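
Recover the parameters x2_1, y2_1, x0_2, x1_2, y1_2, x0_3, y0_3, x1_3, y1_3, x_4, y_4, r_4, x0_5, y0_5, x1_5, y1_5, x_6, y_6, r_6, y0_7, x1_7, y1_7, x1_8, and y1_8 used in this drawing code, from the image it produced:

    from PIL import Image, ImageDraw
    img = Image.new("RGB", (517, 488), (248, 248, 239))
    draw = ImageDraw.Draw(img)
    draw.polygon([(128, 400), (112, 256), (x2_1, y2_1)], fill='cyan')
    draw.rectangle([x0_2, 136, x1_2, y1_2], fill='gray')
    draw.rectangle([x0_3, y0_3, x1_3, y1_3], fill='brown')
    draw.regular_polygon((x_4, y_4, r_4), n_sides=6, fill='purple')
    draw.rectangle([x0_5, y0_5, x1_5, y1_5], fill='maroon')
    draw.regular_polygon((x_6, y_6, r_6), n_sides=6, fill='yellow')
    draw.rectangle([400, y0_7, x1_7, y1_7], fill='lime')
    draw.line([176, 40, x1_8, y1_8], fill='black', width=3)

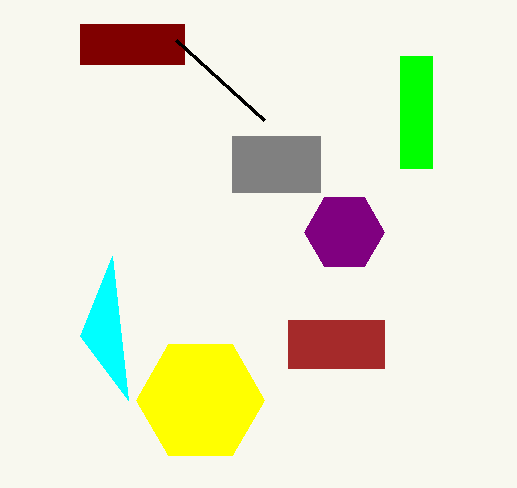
x2_1 = 80
y2_1 = 336
x0_2 = 232
x1_2 = 320
y1_2 = 192
x0_3 = 288
y0_3 = 320
x1_3 = 384
y1_3 = 368
x_4 = 344
y_4 = 232
r_4 = 40
x0_5 = 80
y0_5 = 24
x1_5 = 184
y1_5 = 64
x_6 = 200
y_6 = 400
r_6 = 64
y0_7 = 56
x1_7 = 432
y1_7 = 168
x1_8 = 264
y1_8 = 120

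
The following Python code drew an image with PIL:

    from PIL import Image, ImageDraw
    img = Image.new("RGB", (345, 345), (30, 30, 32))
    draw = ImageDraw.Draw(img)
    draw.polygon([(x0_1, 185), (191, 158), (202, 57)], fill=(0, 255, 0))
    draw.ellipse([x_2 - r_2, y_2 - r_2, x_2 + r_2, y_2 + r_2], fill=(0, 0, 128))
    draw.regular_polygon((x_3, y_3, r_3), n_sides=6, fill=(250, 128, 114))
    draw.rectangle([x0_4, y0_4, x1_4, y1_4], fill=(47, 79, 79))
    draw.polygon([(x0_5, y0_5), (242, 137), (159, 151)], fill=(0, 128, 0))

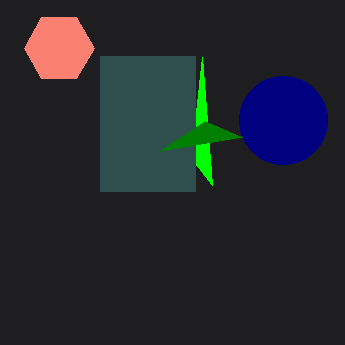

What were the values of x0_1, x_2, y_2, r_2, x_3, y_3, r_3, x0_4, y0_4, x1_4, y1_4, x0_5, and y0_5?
x0_1 = 212, x_2 = 283, y_2 = 120, r_2 = 44, x_3 = 59, y_3 = 48, r_3 = 35, x0_4 = 100, y0_4 = 56, x1_4 = 195, y1_4 = 191, x0_5 = 205, y0_5 = 121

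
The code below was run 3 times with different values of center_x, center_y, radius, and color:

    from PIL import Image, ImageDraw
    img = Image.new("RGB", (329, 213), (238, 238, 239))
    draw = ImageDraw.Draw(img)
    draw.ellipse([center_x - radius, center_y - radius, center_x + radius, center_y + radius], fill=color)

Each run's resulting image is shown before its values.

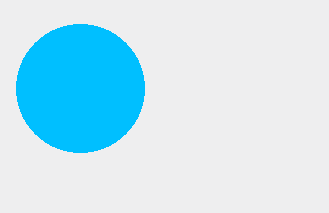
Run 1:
center_x = 80, center_y = 88, radius = 64, color = 'deepskyblue'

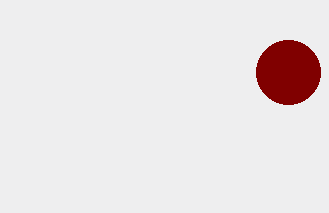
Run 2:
center_x = 288
center_y = 72
radius = 32
color = 'maroon'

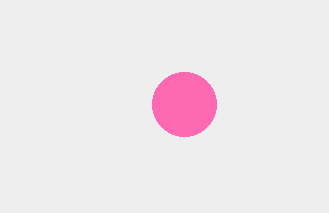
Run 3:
center_x = 184
center_y = 104
radius = 32
color = 'hotpink'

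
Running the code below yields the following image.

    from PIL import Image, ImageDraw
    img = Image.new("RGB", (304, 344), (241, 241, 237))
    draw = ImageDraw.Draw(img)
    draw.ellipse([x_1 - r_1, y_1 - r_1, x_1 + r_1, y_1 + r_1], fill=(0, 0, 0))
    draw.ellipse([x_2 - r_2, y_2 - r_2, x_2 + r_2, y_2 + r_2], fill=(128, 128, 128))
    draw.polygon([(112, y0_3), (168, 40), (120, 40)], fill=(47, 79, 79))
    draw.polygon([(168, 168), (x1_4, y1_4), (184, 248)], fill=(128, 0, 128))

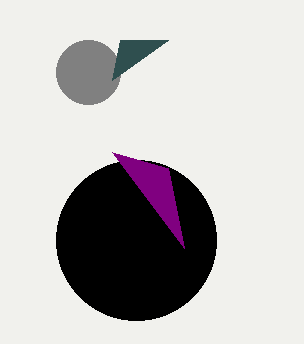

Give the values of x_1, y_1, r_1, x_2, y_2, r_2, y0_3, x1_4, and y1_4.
x_1 = 136; y_1 = 240; r_1 = 80; x_2 = 88; y_2 = 72; r_2 = 32; y0_3 = 80; x1_4 = 112; y1_4 = 152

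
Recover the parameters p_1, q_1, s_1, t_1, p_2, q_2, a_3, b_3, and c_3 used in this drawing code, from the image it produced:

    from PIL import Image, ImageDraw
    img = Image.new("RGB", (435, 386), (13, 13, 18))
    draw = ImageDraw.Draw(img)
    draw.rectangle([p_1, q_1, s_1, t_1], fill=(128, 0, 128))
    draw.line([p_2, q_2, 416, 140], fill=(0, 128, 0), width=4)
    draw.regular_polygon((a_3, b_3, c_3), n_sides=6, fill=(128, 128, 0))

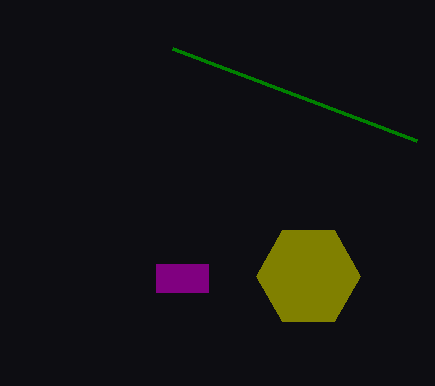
p_1 = 156, q_1 = 264, s_1 = 208, t_1 = 292, p_2 = 172, q_2 = 48, a_3 = 308, b_3 = 276, c_3 = 52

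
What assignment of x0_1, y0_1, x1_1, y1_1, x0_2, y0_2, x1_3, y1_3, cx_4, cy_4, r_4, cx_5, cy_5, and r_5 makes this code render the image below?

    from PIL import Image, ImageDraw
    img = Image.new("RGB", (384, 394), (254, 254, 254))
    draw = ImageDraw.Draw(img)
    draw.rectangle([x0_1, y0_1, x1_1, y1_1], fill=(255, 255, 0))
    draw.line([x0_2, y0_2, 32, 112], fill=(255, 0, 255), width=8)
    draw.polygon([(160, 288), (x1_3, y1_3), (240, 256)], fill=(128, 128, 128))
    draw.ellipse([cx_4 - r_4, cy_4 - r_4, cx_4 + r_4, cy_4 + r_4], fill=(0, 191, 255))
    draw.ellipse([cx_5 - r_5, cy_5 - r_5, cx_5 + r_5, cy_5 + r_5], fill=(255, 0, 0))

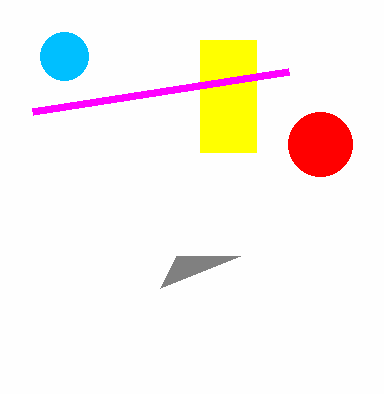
x0_1 = 200; y0_1 = 40; x1_1 = 256; y1_1 = 152; x0_2 = 288; y0_2 = 72; x1_3 = 176; y1_3 = 256; cx_4 = 64; cy_4 = 56; r_4 = 24; cx_5 = 320; cy_5 = 144; r_5 = 32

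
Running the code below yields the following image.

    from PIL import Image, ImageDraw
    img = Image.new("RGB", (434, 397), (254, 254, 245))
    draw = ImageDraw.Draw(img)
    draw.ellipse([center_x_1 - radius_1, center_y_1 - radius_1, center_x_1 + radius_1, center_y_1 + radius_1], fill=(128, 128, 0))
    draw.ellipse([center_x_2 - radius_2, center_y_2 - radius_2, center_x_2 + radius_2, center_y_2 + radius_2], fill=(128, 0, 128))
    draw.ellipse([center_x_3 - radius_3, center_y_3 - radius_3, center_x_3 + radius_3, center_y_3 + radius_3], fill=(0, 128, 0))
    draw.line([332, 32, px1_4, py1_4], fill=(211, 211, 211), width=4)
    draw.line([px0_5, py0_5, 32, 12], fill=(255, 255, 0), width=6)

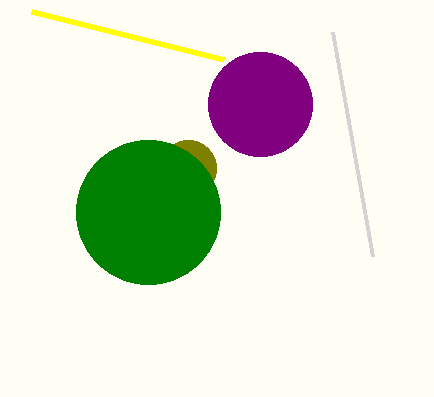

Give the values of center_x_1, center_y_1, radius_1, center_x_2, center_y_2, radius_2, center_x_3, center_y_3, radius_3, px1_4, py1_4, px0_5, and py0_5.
center_x_1 = 188; center_y_1 = 168; radius_1 = 28; center_x_2 = 260; center_y_2 = 104; radius_2 = 52; center_x_3 = 148; center_y_3 = 212; radius_3 = 72; px1_4 = 372; py1_4 = 256; px0_5 = 224; py0_5 = 60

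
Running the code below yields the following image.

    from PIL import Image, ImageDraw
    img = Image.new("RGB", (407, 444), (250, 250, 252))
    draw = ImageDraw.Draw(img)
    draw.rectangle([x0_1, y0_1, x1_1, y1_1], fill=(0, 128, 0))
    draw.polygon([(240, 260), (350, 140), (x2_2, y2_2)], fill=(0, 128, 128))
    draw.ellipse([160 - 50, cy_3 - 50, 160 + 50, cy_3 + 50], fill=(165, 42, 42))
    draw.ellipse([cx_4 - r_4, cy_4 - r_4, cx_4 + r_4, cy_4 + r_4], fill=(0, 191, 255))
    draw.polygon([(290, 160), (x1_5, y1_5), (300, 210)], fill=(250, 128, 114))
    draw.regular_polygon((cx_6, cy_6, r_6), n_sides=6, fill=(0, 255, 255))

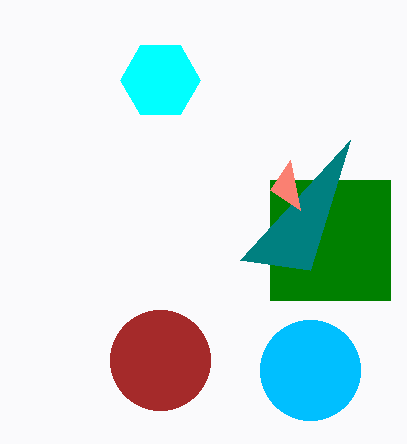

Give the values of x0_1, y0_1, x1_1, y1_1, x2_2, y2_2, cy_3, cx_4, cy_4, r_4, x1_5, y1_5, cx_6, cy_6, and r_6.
x0_1 = 270; y0_1 = 180; x1_1 = 390; y1_1 = 300; x2_2 = 310; y2_2 = 270; cy_3 = 360; cx_4 = 310; cy_4 = 370; r_4 = 50; x1_5 = 270; y1_5 = 190; cx_6 = 160; cy_6 = 80; r_6 = 40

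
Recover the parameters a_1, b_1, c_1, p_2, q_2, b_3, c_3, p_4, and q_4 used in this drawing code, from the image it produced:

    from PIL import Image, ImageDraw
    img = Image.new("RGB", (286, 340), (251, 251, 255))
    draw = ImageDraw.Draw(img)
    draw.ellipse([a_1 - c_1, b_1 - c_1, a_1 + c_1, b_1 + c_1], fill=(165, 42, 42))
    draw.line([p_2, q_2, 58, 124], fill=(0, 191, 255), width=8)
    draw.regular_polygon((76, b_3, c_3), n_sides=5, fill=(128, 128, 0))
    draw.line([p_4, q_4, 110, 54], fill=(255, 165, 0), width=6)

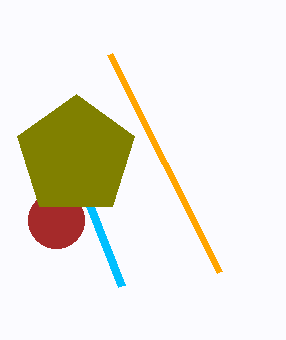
a_1 = 56, b_1 = 220, c_1 = 28, p_2 = 122, q_2 = 286, b_3 = 156, c_3 = 62, p_4 = 220, q_4 = 272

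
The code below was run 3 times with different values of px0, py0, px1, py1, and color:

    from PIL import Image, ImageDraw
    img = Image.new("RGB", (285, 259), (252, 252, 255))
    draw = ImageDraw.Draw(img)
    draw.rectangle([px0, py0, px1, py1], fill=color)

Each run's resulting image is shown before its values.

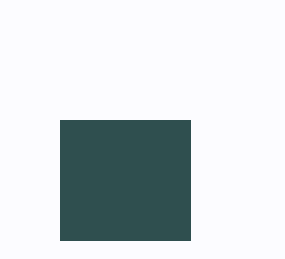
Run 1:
px0 = 60, py0 = 120, px1 = 190, py1 = 240, color = 'darkslategray'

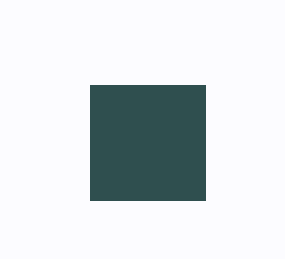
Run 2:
px0 = 90, py0 = 85, px1 = 205, py1 = 200, color = 'darkslategray'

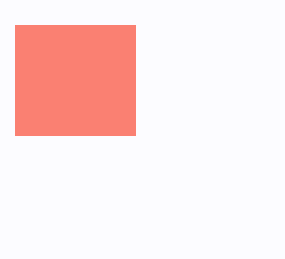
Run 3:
px0 = 15
py0 = 25
px1 = 135
py1 = 135
color = 'salmon'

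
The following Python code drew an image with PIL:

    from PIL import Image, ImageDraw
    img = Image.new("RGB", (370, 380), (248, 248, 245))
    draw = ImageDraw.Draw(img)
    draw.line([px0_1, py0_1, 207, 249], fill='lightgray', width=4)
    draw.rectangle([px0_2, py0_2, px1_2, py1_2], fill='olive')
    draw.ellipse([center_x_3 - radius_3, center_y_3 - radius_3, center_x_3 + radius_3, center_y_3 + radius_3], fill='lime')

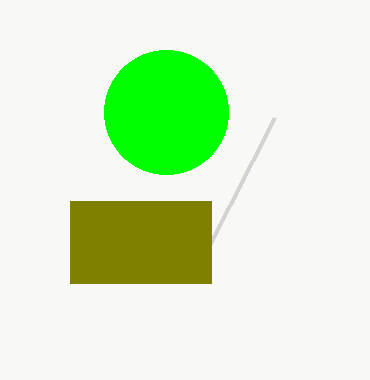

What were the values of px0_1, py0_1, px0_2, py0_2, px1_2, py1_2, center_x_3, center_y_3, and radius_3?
px0_1 = 274
py0_1 = 118
px0_2 = 70
py0_2 = 201
px1_2 = 211
py1_2 = 283
center_x_3 = 166
center_y_3 = 112
radius_3 = 62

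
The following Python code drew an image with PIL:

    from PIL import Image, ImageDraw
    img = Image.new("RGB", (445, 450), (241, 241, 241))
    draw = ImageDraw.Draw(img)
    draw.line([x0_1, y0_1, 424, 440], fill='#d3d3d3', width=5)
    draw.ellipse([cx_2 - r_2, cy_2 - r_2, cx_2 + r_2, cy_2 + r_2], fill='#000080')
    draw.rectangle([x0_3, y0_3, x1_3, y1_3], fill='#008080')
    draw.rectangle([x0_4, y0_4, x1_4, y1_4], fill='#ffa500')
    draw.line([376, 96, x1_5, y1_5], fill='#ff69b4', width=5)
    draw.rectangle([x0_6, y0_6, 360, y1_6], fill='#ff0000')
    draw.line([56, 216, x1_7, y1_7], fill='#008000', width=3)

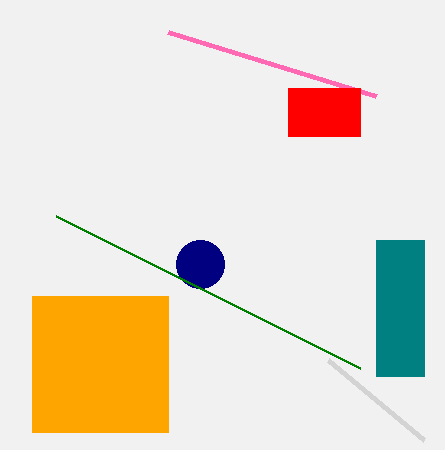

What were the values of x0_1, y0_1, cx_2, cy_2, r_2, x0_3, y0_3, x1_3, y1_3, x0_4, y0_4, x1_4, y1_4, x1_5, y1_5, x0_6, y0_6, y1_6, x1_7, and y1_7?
x0_1 = 328
y0_1 = 360
cx_2 = 200
cy_2 = 264
r_2 = 24
x0_3 = 376
y0_3 = 240
x1_3 = 424
y1_3 = 376
x0_4 = 32
y0_4 = 296
x1_4 = 168
y1_4 = 432
x1_5 = 168
y1_5 = 32
x0_6 = 288
y0_6 = 88
y1_6 = 136
x1_7 = 360
y1_7 = 368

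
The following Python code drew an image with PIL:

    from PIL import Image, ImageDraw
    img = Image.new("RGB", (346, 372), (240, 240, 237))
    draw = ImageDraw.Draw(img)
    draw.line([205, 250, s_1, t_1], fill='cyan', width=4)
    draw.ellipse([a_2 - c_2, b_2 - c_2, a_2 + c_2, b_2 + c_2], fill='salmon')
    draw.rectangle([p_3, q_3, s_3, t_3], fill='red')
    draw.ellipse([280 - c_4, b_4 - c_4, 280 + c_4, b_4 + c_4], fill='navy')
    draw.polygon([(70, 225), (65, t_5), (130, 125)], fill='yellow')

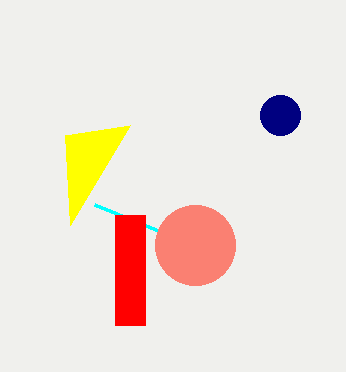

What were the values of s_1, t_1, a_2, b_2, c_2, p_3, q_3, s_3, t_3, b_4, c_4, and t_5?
s_1 = 95
t_1 = 205
a_2 = 195
b_2 = 245
c_2 = 40
p_3 = 115
q_3 = 215
s_3 = 145
t_3 = 325
b_4 = 115
c_4 = 20
t_5 = 135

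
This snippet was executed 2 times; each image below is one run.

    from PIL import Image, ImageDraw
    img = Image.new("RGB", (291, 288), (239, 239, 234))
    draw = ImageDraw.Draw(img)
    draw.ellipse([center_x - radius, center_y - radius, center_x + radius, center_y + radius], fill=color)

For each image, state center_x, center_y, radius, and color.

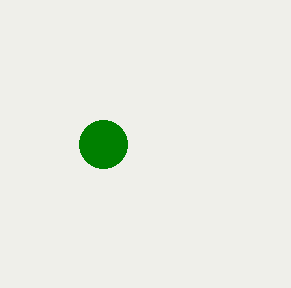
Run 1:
center_x = 103; center_y = 144; radius = 24; color = 'green'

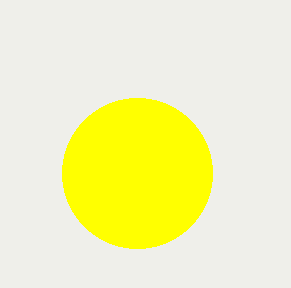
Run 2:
center_x = 137
center_y = 173
radius = 75
color = 'yellow'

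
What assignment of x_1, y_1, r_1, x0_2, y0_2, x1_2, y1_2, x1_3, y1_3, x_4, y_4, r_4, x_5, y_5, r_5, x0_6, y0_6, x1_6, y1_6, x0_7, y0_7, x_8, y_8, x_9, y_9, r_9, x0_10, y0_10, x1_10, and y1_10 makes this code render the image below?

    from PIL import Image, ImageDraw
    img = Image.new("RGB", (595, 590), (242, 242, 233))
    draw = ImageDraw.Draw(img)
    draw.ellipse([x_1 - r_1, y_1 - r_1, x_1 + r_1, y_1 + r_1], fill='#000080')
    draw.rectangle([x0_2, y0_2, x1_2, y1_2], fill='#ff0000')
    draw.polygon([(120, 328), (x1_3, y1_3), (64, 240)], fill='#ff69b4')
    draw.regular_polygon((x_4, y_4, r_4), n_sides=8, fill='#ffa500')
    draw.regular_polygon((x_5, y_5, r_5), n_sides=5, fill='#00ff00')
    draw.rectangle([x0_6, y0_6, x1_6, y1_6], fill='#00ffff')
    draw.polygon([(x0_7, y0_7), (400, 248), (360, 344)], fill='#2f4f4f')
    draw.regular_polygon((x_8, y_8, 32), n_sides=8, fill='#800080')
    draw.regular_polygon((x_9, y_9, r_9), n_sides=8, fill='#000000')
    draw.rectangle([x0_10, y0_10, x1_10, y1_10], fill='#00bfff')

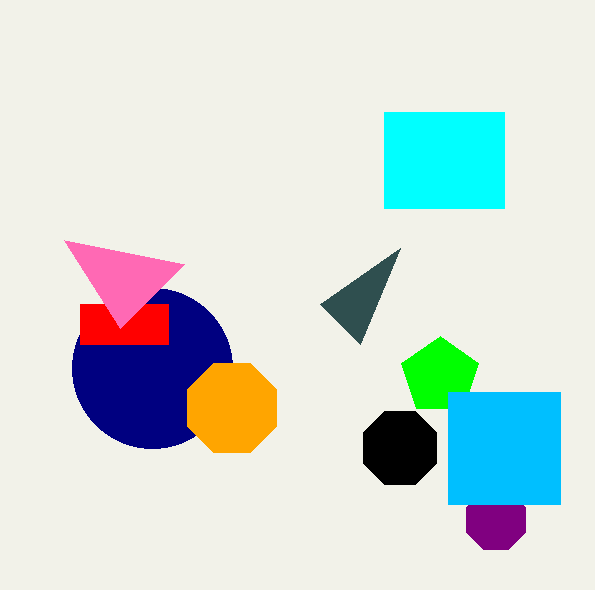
x_1 = 152; y_1 = 368; r_1 = 80; x0_2 = 80; y0_2 = 304; x1_2 = 168; y1_2 = 344; x1_3 = 184; y1_3 = 264; x_4 = 232; y_4 = 408; r_4 = 48; x_5 = 440; y_5 = 376; r_5 = 40; x0_6 = 384; y0_6 = 112; x1_6 = 504; y1_6 = 208; x0_7 = 320; y0_7 = 304; x_8 = 496; y_8 = 520; x_9 = 400; y_9 = 448; r_9 = 40; x0_10 = 448; y0_10 = 392; x1_10 = 560; y1_10 = 504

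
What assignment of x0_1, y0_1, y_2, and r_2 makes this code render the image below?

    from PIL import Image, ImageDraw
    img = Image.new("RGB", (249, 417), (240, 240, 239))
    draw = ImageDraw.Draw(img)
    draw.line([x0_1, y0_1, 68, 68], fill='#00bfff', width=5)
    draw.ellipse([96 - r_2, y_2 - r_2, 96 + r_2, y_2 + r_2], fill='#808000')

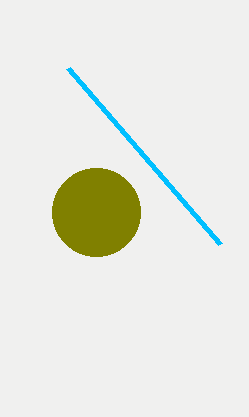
x0_1 = 220; y0_1 = 244; y_2 = 212; r_2 = 44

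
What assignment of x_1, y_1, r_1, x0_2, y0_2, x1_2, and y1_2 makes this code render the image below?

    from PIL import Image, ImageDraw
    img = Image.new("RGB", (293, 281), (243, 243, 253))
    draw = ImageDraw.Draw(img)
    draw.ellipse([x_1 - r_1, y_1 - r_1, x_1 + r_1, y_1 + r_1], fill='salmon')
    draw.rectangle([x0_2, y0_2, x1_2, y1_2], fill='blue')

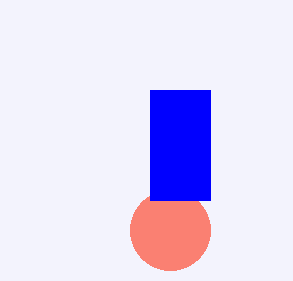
x_1 = 170; y_1 = 230; r_1 = 40; x0_2 = 150; y0_2 = 90; x1_2 = 210; y1_2 = 200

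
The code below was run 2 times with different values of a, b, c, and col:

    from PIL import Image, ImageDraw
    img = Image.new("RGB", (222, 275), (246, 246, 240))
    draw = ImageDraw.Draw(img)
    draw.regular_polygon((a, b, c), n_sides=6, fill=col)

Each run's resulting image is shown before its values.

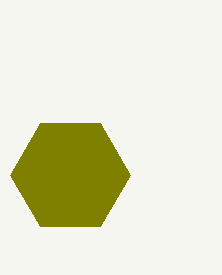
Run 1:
a = 70; b = 175; c = 60; col = 'olive'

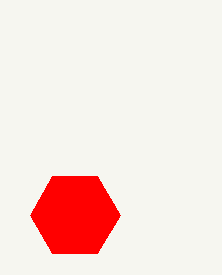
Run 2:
a = 75; b = 215; c = 45; col = 'red'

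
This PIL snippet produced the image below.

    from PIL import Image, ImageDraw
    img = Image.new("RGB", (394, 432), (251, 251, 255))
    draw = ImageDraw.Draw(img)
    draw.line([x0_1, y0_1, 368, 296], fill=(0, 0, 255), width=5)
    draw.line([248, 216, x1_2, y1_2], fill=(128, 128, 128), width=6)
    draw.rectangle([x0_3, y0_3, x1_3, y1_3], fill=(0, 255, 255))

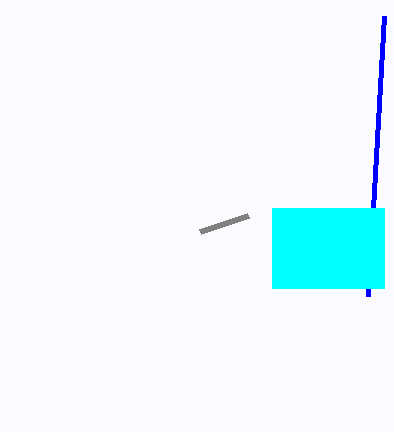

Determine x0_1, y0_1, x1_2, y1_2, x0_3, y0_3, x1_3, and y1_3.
x0_1 = 384; y0_1 = 16; x1_2 = 200; y1_2 = 232; x0_3 = 272; y0_3 = 208; x1_3 = 384; y1_3 = 288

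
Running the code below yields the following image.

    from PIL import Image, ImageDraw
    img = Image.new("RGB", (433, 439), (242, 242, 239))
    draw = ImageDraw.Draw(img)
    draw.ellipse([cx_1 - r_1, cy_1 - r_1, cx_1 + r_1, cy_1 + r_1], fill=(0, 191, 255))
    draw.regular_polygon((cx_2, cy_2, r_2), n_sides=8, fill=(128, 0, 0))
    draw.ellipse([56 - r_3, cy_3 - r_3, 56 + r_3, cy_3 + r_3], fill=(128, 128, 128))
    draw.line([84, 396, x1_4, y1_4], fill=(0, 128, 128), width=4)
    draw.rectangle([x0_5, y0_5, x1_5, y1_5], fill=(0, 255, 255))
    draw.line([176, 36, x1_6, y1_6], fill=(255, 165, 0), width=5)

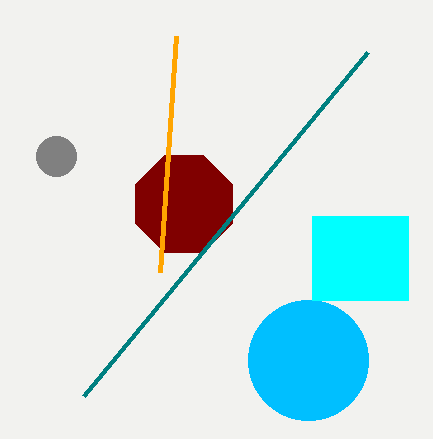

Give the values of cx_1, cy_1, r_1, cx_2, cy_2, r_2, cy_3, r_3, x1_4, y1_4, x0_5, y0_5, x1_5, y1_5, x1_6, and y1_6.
cx_1 = 308, cy_1 = 360, r_1 = 60, cx_2 = 184, cy_2 = 204, r_2 = 52, cy_3 = 156, r_3 = 20, x1_4 = 368, y1_4 = 52, x0_5 = 312, y0_5 = 216, x1_5 = 408, y1_5 = 300, x1_6 = 160, y1_6 = 272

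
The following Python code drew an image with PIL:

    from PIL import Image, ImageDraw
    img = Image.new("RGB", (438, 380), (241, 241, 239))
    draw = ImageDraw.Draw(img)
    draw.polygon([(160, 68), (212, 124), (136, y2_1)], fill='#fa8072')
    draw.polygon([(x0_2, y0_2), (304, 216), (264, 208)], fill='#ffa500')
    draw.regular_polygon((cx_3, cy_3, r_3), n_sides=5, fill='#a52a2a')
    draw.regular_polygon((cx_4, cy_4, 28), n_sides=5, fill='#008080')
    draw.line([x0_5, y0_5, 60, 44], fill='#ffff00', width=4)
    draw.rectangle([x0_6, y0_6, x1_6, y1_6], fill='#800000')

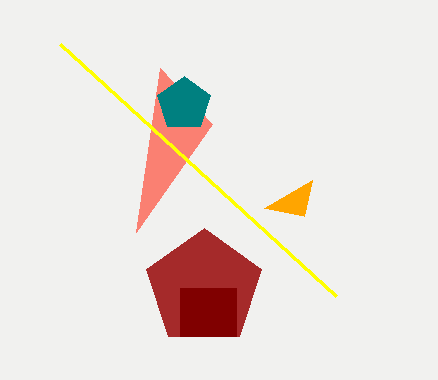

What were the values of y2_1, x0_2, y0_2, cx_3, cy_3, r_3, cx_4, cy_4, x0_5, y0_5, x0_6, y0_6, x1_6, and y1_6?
y2_1 = 232, x0_2 = 312, y0_2 = 180, cx_3 = 204, cy_3 = 288, r_3 = 60, cx_4 = 184, cy_4 = 104, x0_5 = 336, y0_5 = 296, x0_6 = 180, y0_6 = 288, x1_6 = 236, y1_6 = 336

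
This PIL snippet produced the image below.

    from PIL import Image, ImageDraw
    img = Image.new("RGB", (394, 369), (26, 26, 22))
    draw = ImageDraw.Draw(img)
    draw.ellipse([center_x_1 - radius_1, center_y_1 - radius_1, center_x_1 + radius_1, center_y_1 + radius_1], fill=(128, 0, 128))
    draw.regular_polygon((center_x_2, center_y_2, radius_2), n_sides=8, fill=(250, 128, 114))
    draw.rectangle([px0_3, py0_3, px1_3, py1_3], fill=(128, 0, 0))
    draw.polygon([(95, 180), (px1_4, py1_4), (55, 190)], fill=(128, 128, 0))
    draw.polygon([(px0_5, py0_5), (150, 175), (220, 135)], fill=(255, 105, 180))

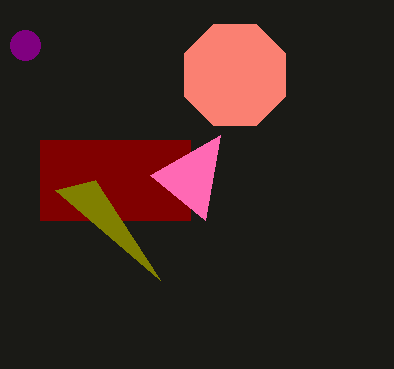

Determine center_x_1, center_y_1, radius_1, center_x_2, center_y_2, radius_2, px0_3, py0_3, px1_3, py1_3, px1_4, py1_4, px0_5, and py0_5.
center_x_1 = 25, center_y_1 = 45, radius_1 = 15, center_x_2 = 235, center_y_2 = 75, radius_2 = 55, px0_3 = 40, py0_3 = 140, px1_3 = 190, py1_3 = 220, px1_4 = 160, py1_4 = 280, px0_5 = 205, py0_5 = 220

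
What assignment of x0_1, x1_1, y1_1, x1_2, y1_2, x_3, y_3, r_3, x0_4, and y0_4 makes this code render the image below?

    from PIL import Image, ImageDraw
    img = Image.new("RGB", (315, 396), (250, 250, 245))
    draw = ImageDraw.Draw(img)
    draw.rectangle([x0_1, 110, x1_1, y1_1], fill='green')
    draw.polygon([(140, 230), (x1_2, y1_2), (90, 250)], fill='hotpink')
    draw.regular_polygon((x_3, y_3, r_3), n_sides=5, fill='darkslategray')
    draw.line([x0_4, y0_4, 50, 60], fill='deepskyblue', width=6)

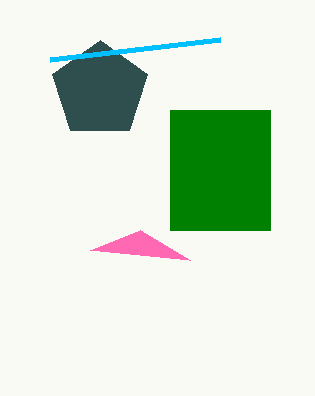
x0_1 = 170
x1_1 = 270
y1_1 = 230
x1_2 = 190
y1_2 = 260
x_3 = 100
y_3 = 90
r_3 = 50
x0_4 = 220
y0_4 = 40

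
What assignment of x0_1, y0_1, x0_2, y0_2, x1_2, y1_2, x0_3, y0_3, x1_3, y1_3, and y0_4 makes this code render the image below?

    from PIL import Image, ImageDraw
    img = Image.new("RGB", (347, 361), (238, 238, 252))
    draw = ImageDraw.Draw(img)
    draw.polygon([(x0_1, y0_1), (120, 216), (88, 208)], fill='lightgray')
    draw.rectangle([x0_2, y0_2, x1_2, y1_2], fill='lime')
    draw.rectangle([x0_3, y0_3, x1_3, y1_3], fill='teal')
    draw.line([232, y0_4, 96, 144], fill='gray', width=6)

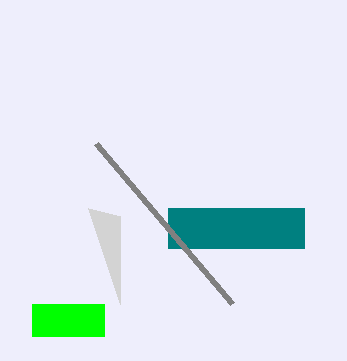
x0_1 = 120, y0_1 = 304, x0_2 = 32, y0_2 = 304, x1_2 = 104, y1_2 = 336, x0_3 = 168, y0_3 = 208, x1_3 = 304, y1_3 = 248, y0_4 = 304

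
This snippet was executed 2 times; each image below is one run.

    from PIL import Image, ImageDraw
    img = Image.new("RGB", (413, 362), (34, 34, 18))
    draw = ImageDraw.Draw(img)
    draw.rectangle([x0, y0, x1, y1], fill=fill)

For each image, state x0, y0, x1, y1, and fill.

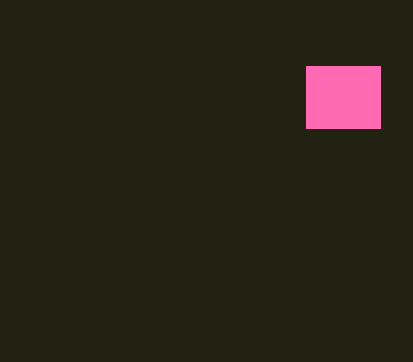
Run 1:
x0 = 306; y0 = 66; x1 = 380; y1 = 128; fill = 'hotpink'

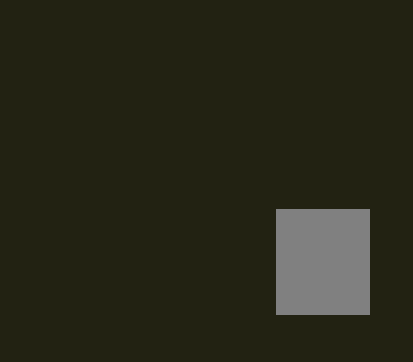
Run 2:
x0 = 276; y0 = 209; x1 = 369; y1 = 314; fill = 'gray'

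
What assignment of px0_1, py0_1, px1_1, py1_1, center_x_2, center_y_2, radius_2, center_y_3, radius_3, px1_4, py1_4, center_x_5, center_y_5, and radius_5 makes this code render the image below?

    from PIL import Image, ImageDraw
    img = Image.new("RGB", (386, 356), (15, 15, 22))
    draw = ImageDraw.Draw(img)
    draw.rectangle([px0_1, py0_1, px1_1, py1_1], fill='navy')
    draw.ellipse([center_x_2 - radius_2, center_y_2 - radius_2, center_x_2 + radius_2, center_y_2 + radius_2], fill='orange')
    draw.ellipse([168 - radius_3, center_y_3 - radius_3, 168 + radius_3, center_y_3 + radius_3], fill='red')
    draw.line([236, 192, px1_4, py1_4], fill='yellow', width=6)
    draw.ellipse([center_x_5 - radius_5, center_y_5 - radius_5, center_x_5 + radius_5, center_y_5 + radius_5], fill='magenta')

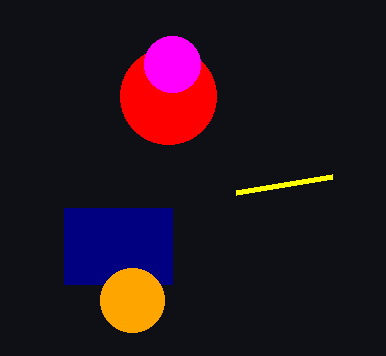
px0_1 = 64
py0_1 = 208
px1_1 = 172
py1_1 = 284
center_x_2 = 132
center_y_2 = 300
radius_2 = 32
center_y_3 = 96
radius_3 = 48
px1_4 = 332
py1_4 = 176
center_x_5 = 172
center_y_5 = 64
radius_5 = 28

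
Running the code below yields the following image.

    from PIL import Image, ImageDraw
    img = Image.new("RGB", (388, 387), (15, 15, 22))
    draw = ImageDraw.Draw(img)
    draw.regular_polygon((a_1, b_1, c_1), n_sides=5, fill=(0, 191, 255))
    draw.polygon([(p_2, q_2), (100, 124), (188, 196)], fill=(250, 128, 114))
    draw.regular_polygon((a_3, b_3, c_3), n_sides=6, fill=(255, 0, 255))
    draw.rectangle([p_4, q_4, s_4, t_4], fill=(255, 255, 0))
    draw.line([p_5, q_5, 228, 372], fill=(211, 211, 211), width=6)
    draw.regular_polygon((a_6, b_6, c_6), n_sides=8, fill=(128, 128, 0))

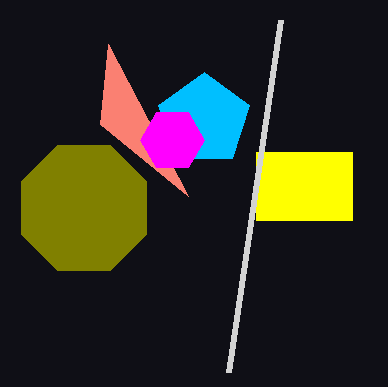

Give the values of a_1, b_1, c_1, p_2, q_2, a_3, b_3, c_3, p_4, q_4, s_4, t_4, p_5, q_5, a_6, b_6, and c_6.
a_1 = 204
b_1 = 120
c_1 = 48
p_2 = 108
q_2 = 44
a_3 = 172
b_3 = 140
c_3 = 32
p_4 = 256
q_4 = 152
s_4 = 352
t_4 = 220
p_5 = 280
q_5 = 20
a_6 = 84
b_6 = 208
c_6 = 68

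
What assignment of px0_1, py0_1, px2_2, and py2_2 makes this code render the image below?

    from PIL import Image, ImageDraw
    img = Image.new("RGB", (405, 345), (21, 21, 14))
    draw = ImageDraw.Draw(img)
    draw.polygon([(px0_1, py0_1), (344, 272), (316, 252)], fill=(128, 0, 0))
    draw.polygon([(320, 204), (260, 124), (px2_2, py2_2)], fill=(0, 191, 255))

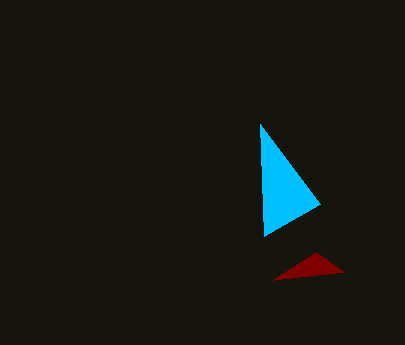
px0_1 = 272
py0_1 = 280
px2_2 = 264
py2_2 = 236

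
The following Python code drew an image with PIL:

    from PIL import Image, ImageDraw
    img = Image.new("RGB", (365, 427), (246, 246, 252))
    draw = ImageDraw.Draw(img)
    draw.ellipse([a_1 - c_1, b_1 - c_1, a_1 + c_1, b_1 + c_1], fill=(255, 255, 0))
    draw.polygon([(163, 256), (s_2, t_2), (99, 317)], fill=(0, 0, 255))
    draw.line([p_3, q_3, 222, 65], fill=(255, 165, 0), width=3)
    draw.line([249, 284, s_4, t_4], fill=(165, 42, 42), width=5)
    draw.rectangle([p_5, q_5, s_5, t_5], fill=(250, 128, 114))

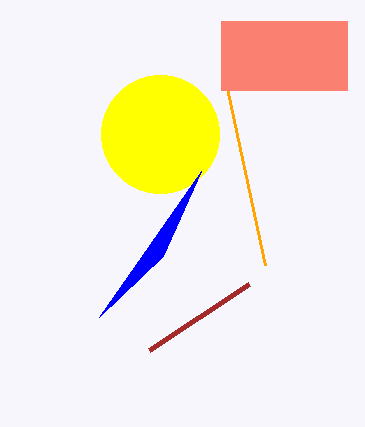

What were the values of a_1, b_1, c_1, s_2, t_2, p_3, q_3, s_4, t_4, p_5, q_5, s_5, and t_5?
a_1 = 160, b_1 = 134, c_1 = 59, s_2 = 201, t_2 = 171, p_3 = 265, q_3 = 265, s_4 = 149, t_4 = 350, p_5 = 221, q_5 = 21, s_5 = 347, t_5 = 90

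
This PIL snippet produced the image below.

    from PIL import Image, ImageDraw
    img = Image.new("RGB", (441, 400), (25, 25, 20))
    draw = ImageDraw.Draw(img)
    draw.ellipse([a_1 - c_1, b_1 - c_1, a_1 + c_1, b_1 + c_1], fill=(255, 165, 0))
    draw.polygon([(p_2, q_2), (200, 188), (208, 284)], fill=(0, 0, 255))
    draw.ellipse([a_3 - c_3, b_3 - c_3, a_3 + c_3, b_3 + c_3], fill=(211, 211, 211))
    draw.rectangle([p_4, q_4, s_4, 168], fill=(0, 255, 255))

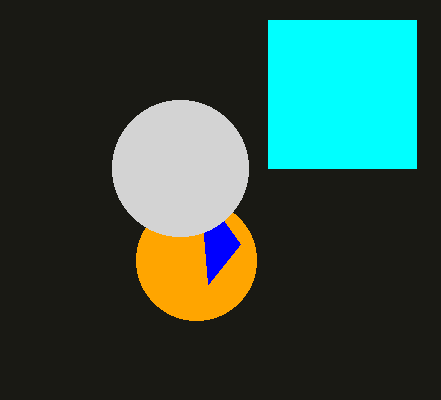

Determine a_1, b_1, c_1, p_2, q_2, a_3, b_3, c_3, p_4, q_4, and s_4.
a_1 = 196, b_1 = 260, c_1 = 60, p_2 = 240, q_2 = 244, a_3 = 180, b_3 = 168, c_3 = 68, p_4 = 268, q_4 = 20, s_4 = 416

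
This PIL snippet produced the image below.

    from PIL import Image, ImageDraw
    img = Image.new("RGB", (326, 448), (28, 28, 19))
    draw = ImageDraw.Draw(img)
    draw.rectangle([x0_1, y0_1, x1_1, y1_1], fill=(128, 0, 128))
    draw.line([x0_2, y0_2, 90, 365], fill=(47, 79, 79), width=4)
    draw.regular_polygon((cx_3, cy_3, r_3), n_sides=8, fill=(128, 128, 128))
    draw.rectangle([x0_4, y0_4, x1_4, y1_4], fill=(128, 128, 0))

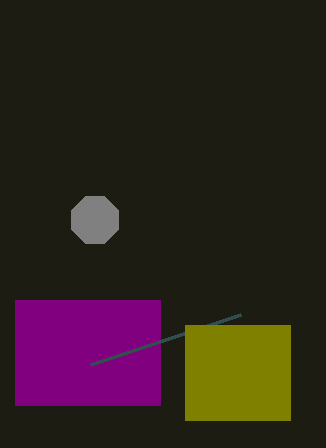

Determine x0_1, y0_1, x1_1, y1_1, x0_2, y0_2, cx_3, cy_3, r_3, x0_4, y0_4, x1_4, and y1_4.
x0_1 = 15
y0_1 = 300
x1_1 = 160
y1_1 = 405
x0_2 = 240
y0_2 = 315
cx_3 = 95
cy_3 = 220
r_3 = 25
x0_4 = 185
y0_4 = 325
x1_4 = 290
y1_4 = 420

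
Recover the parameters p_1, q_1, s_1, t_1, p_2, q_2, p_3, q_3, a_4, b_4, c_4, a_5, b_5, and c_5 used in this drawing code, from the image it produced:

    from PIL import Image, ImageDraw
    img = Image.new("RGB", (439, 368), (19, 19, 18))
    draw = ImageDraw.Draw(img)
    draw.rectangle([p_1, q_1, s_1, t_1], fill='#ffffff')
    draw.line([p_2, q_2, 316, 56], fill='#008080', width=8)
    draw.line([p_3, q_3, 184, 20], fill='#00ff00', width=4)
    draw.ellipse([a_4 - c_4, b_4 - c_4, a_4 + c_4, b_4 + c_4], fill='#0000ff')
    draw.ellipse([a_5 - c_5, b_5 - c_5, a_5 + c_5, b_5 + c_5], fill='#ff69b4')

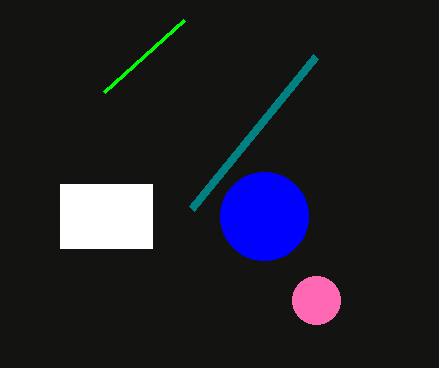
p_1 = 60
q_1 = 184
s_1 = 152
t_1 = 248
p_2 = 192
q_2 = 208
p_3 = 104
q_3 = 92
a_4 = 264
b_4 = 216
c_4 = 44
a_5 = 316
b_5 = 300
c_5 = 24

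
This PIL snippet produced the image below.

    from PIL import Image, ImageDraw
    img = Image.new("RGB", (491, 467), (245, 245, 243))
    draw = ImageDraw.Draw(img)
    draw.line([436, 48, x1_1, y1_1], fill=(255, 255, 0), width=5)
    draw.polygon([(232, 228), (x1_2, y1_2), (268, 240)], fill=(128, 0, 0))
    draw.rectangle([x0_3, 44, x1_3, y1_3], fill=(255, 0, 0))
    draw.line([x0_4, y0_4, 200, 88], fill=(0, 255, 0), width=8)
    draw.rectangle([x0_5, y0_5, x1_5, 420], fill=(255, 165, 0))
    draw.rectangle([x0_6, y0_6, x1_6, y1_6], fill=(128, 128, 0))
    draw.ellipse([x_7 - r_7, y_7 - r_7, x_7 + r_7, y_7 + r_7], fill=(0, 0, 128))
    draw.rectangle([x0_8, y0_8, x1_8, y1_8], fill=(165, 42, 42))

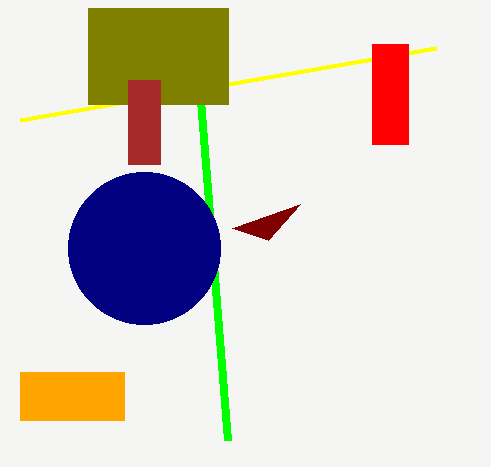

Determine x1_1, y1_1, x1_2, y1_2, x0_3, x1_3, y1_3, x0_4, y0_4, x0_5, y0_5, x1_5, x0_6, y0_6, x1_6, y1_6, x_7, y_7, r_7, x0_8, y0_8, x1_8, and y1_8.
x1_1 = 20, y1_1 = 120, x1_2 = 300, y1_2 = 204, x0_3 = 372, x1_3 = 408, y1_3 = 144, x0_4 = 228, y0_4 = 440, x0_5 = 20, y0_5 = 372, x1_5 = 124, x0_6 = 88, y0_6 = 8, x1_6 = 228, y1_6 = 104, x_7 = 144, y_7 = 248, r_7 = 76, x0_8 = 128, y0_8 = 80, x1_8 = 160, y1_8 = 164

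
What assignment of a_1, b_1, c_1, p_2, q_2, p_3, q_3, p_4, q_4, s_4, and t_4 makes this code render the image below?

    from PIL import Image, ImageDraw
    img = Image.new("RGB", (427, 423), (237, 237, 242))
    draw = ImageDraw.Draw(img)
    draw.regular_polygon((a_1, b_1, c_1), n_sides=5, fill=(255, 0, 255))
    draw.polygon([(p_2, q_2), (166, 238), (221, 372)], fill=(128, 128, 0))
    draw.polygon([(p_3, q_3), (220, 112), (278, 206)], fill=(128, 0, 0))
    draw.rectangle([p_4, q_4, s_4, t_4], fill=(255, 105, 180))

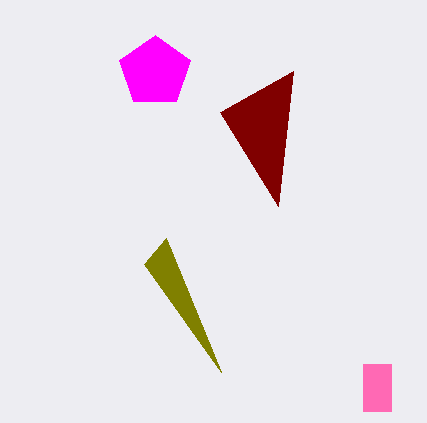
a_1 = 155; b_1 = 72; c_1 = 37; p_2 = 144; q_2 = 264; p_3 = 293; q_3 = 71; p_4 = 363; q_4 = 364; s_4 = 391; t_4 = 411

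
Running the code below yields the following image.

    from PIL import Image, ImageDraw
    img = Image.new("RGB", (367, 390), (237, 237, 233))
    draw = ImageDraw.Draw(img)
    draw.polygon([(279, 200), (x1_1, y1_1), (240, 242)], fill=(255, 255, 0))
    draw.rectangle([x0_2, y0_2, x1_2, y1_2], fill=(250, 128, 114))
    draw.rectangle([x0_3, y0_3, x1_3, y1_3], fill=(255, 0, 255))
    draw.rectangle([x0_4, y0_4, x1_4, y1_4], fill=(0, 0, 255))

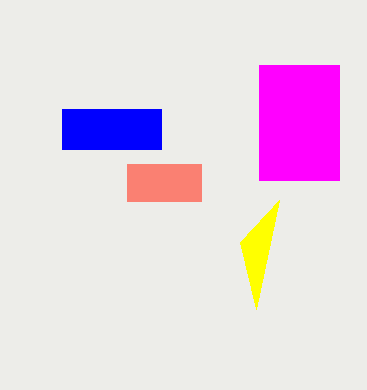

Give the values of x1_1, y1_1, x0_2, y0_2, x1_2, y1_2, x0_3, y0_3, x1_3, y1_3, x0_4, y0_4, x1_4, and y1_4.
x1_1 = 256, y1_1 = 309, x0_2 = 127, y0_2 = 164, x1_2 = 201, y1_2 = 201, x0_3 = 259, y0_3 = 65, x1_3 = 339, y1_3 = 180, x0_4 = 62, y0_4 = 109, x1_4 = 161, y1_4 = 149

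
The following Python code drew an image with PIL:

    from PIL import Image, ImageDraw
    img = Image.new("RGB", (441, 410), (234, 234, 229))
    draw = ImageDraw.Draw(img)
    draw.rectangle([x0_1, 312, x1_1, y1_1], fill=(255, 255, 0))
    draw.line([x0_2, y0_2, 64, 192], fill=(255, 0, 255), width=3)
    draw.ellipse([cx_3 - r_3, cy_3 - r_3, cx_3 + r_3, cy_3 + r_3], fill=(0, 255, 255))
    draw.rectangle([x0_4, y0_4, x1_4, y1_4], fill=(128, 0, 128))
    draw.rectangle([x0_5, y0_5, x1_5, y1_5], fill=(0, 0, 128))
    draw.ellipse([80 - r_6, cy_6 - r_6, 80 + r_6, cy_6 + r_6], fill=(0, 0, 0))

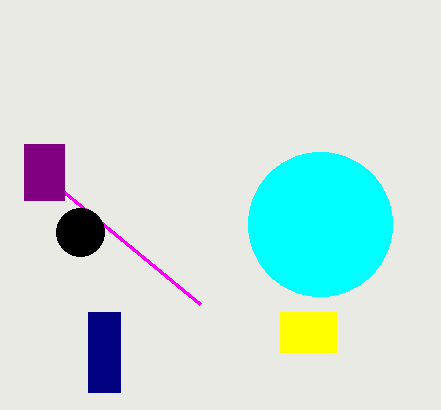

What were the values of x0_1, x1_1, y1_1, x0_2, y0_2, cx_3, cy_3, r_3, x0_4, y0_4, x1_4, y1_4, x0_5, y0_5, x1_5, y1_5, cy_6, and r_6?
x0_1 = 280
x1_1 = 336
y1_1 = 352
x0_2 = 200
y0_2 = 304
cx_3 = 320
cy_3 = 224
r_3 = 72
x0_4 = 24
y0_4 = 144
x1_4 = 64
y1_4 = 200
x0_5 = 88
y0_5 = 312
x1_5 = 120
y1_5 = 392
cy_6 = 232
r_6 = 24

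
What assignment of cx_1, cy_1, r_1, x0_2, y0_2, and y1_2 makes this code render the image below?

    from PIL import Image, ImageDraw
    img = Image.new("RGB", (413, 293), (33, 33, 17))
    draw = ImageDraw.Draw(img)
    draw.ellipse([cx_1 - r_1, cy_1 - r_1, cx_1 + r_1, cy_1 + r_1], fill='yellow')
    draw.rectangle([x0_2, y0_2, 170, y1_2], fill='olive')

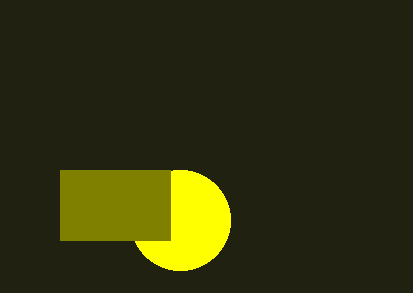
cx_1 = 180; cy_1 = 220; r_1 = 50; x0_2 = 60; y0_2 = 170; y1_2 = 240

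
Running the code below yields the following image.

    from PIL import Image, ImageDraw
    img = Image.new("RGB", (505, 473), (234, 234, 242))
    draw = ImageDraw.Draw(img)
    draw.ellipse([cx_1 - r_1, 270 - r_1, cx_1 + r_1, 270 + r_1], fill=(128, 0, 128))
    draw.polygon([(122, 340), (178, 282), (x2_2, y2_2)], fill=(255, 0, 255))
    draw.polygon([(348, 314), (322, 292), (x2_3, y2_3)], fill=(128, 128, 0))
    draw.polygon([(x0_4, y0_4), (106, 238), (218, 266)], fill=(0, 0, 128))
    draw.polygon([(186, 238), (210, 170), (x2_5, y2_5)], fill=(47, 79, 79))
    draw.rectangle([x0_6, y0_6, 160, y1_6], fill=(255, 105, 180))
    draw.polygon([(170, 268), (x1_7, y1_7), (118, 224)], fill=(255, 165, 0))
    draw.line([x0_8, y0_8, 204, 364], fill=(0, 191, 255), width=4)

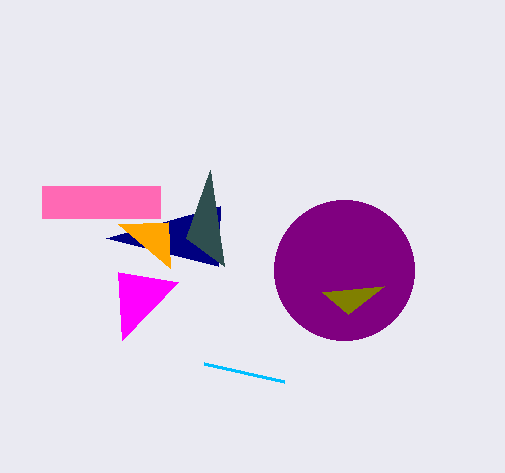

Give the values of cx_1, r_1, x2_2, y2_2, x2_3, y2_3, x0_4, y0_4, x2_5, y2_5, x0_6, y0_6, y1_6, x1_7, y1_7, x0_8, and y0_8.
cx_1 = 344; r_1 = 70; x2_2 = 118; y2_2 = 272; x2_3 = 384; y2_3 = 286; x0_4 = 220; y0_4 = 206; x2_5 = 224; y2_5 = 266; x0_6 = 42; y0_6 = 186; y1_6 = 218; x1_7 = 168; y1_7 = 222; x0_8 = 284; y0_8 = 382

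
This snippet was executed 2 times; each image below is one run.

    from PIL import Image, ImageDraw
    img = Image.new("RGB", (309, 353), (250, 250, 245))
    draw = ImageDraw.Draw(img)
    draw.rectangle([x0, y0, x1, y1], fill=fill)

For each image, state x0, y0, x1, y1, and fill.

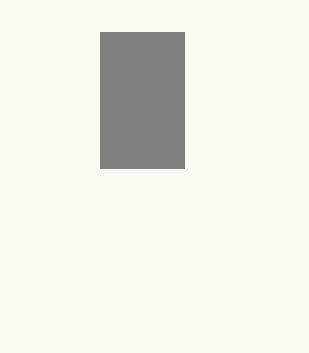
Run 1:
x0 = 100
y0 = 32
x1 = 184
y1 = 168
fill = 'gray'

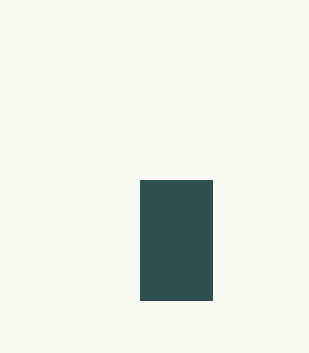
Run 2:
x0 = 140
y0 = 180
x1 = 212
y1 = 300
fill = 'darkslategray'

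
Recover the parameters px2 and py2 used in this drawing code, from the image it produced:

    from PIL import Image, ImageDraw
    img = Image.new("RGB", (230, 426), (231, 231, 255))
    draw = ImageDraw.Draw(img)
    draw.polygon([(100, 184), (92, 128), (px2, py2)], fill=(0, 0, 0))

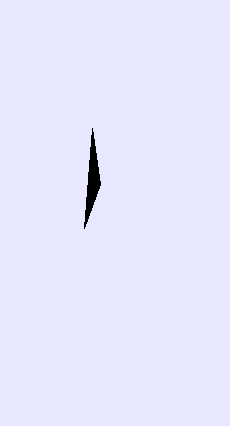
px2 = 84
py2 = 228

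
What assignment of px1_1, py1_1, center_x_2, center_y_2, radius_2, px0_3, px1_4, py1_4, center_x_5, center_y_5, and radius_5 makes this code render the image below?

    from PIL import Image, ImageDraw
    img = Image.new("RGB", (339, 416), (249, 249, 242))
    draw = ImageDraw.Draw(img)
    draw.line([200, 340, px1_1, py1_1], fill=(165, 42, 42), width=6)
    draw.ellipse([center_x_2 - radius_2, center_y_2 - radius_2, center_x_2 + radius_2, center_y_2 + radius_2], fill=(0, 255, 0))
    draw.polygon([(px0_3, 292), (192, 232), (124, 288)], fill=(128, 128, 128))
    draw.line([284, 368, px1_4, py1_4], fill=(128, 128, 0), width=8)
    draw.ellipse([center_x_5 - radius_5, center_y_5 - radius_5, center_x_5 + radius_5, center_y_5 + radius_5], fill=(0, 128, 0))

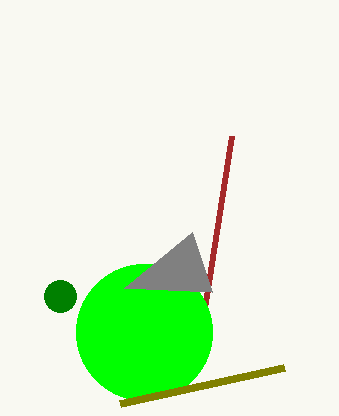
px1_1 = 232
py1_1 = 136
center_x_2 = 144
center_y_2 = 332
radius_2 = 68
px0_3 = 212
px1_4 = 120
py1_4 = 404
center_x_5 = 60
center_y_5 = 296
radius_5 = 16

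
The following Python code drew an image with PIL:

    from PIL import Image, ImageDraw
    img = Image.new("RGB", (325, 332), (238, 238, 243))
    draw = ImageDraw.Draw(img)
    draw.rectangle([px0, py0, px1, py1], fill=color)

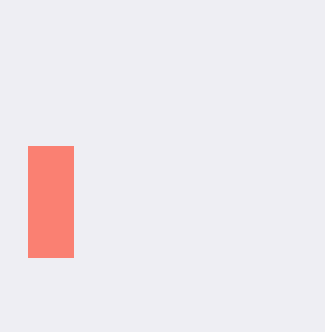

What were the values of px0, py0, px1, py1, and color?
px0 = 28; py0 = 146; px1 = 73; py1 = 257; color = 'salmon'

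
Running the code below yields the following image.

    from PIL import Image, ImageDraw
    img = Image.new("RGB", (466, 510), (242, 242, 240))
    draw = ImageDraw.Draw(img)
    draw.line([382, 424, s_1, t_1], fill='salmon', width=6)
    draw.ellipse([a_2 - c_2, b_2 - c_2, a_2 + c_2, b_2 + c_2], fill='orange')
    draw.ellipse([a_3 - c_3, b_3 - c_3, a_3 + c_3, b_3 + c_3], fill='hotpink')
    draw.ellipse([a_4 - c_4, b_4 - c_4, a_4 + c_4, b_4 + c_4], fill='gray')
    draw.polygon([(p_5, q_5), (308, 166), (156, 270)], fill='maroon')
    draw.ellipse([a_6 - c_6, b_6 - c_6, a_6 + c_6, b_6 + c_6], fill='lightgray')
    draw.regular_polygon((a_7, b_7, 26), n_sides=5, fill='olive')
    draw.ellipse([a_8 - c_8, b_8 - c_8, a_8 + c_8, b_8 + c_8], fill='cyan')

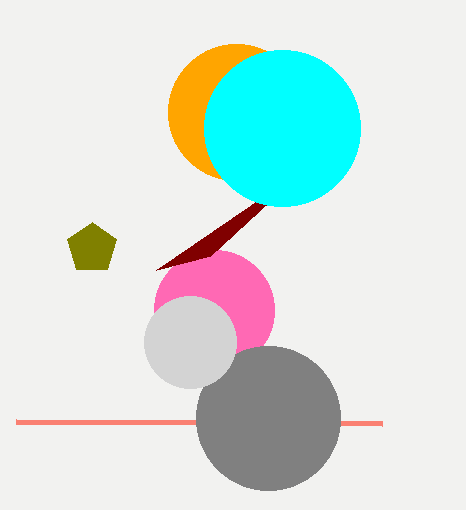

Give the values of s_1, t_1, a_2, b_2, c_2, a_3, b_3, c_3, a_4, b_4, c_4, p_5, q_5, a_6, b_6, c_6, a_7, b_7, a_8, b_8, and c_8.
s_1 = 16, t_1 = 422, a_2 = 236, b_2 = 112, c_2 = 68, a_3 = 214, b_3 = 310, c_3 = 60, a_4 = 268, b_4 = 418, c_4 = 72, p_5 = 210, q_5 = 256, a_6 = 190, b_6 = 342, c_6 = 46, a_7 = 92, b_7 = 248, a_8 = 282, b_8 = 128, c_8 = 78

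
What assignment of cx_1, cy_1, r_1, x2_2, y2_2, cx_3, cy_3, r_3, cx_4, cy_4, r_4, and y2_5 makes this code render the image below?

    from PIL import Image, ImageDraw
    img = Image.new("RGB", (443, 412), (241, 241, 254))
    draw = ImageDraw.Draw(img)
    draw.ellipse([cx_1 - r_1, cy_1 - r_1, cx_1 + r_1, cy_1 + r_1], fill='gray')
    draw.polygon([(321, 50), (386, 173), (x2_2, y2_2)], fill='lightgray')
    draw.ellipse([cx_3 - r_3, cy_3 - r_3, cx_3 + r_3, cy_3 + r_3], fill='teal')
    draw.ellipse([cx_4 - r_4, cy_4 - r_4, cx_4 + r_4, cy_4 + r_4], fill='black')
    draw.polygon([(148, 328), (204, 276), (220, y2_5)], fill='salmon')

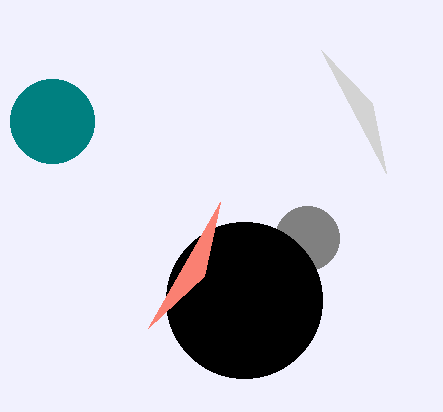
cx_1 = 307
cy_1 = 238
r_1 = 32
x2_2 = 372
y2_2 = 103
cx_3 = 52
cy_3 = 121
r_3 = 42
cx_4 = 244
cy_4 = 300
r_4 = 78
y2_5 = 202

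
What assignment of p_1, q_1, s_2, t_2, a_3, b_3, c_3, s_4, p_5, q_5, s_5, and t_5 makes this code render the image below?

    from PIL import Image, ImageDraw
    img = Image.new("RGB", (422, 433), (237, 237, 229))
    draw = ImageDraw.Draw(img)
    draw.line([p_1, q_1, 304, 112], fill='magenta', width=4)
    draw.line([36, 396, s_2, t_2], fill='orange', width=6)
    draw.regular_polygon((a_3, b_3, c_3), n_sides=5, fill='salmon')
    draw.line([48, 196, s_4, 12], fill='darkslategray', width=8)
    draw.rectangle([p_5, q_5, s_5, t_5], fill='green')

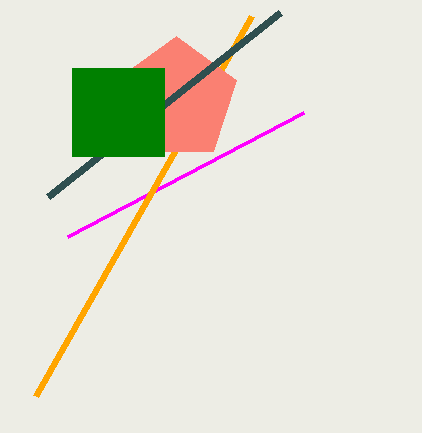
p_1 = 68, q_1 = 236, s_2 = 252, t_2 = 16, a_3 = 176, b_3 = 100, c_3 = 64, s_4 = 280, p_5 = 72, q_5 = 68, s_5 = 164, t_5 = 156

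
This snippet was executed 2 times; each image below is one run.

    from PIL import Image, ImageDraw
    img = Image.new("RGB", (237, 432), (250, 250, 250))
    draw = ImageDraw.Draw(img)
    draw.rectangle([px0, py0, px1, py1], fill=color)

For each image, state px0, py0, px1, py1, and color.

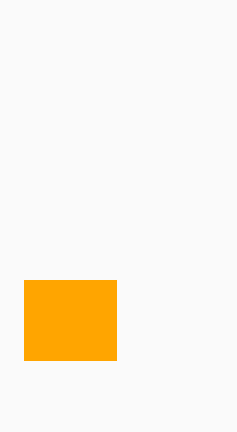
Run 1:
px0 = 24; py0 = 280; px1 = 116; py1 = 360; color = 'orange'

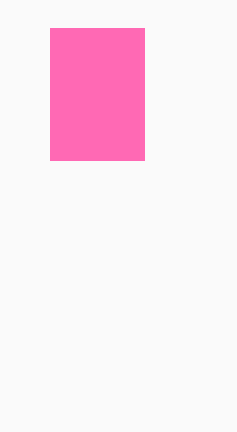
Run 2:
px0 = 50; py0 = 28; px1 = 144; py1 = 160; color = 'hotpink'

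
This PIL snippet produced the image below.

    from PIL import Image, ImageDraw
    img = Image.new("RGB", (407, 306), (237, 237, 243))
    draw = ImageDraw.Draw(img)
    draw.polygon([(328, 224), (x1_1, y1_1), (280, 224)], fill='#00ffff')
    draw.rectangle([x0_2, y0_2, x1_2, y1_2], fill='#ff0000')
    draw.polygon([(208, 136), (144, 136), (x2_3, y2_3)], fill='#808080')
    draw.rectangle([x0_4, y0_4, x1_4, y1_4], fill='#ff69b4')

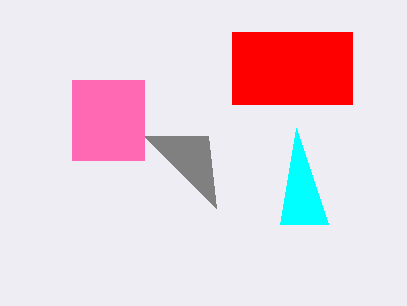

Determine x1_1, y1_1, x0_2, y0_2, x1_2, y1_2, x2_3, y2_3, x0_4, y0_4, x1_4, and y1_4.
x1_1 = 296; y1_1 = 128; x0_2 = 232; y0_2 = 32; x1_2 = 352; y1_2 = 104; x2_3 = 216; y2_3 = 208; x0_4 = 72; y0_4 = 80; x1_4 = 144; y1_4 = 160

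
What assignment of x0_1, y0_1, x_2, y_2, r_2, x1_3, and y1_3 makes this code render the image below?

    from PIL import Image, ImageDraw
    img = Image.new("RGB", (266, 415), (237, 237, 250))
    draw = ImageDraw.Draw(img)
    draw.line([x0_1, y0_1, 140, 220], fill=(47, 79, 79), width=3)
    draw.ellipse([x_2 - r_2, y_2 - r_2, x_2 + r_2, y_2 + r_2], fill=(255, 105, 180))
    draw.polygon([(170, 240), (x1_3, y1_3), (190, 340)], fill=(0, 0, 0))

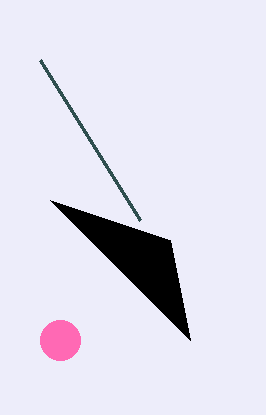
x0_1 = 40; y0_1 = 60; x_2 = 60; y_2 = 340; r_2 = 20; x1_3 = 50; y1_3 = 200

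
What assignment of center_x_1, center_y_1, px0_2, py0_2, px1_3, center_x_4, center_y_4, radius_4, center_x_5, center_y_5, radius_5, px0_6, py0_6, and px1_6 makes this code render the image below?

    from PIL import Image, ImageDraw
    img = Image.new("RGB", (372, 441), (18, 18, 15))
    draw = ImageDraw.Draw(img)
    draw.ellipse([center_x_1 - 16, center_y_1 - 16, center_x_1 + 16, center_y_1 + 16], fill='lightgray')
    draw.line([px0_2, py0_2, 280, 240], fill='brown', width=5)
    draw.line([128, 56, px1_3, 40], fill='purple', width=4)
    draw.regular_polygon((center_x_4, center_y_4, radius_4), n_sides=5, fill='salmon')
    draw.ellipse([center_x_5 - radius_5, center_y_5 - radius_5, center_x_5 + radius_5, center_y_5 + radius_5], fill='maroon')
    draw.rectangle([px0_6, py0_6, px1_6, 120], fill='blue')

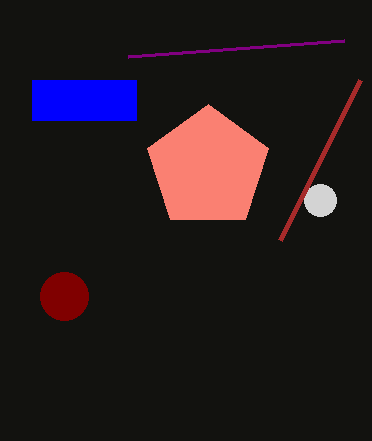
center_x_1 = 320
center_y_1 = 200
px0_2 = 360
py0_2 = 80
px1_3 = 344
center_x_4 = 208
center_y_4 = 168
radius_4 = 64
center_x_5 = 64
center_y_5 = 296
radius_5 = 24
px0_6 = 32
py0_6 = 80
px1_6 = 136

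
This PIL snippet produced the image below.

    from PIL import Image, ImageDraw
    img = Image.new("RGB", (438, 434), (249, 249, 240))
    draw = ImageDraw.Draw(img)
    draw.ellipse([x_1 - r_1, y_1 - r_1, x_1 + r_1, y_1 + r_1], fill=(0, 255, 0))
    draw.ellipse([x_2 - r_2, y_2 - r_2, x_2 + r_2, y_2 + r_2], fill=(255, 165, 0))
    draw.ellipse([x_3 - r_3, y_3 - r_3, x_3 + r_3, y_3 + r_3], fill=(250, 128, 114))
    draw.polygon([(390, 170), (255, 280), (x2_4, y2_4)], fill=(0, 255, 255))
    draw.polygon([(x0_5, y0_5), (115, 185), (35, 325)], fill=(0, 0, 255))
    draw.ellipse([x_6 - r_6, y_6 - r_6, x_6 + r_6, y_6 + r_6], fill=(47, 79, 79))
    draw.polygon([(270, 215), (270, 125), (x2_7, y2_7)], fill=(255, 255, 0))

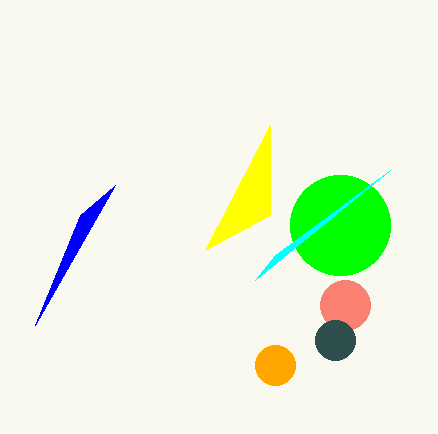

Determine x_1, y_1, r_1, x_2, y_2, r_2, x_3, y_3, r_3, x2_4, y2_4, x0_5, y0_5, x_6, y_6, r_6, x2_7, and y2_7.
x_1 = 340
y_1 = 225
r_1 = 50
x_2 = 275
y_2 = 365
r_2 = 20
x_3 = 345
y_3 = 305
r_3 = 25
x2_4 = 275
y2_4 = 255
x0_5 = 80
y0_5 = 215
x_6 = 335
y_6 = 340
r_6 = 20
x2_7 = 205
y2_7 = 250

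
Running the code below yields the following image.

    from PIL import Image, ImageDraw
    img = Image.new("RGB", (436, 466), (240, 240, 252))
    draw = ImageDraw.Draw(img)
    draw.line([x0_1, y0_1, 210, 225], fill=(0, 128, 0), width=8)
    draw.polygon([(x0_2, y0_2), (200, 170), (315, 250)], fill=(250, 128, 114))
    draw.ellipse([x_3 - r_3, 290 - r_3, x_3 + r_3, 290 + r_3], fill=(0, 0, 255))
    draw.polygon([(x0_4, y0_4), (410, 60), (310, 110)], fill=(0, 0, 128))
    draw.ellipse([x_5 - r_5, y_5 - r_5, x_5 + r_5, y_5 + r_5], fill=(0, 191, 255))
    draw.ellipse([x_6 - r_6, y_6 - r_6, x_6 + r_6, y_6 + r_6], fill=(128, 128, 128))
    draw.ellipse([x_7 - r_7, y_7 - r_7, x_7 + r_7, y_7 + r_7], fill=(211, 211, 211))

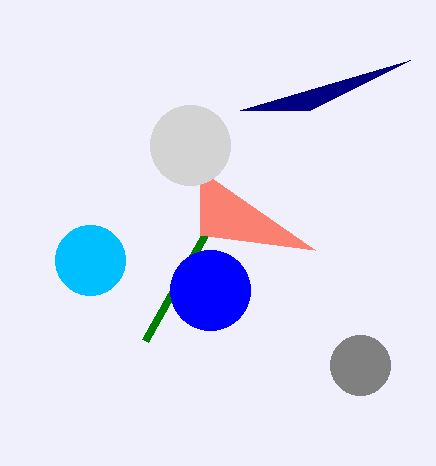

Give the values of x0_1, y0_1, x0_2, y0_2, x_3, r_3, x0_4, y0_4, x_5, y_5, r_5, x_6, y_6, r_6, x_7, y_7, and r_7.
x0_1 = 145; y0_1 = 340; x0_2 = 200; y0_2 = 235; x_3 = 210; r_3 = 40; x0_4 = 240; y0_4 = 110; x_5 = 90; y_5 = 260; r_5 = 35; x_6 = 360; y_6 = 365; r_6 = 30; x_7 = 190; y_7 = 145; r_7 = 40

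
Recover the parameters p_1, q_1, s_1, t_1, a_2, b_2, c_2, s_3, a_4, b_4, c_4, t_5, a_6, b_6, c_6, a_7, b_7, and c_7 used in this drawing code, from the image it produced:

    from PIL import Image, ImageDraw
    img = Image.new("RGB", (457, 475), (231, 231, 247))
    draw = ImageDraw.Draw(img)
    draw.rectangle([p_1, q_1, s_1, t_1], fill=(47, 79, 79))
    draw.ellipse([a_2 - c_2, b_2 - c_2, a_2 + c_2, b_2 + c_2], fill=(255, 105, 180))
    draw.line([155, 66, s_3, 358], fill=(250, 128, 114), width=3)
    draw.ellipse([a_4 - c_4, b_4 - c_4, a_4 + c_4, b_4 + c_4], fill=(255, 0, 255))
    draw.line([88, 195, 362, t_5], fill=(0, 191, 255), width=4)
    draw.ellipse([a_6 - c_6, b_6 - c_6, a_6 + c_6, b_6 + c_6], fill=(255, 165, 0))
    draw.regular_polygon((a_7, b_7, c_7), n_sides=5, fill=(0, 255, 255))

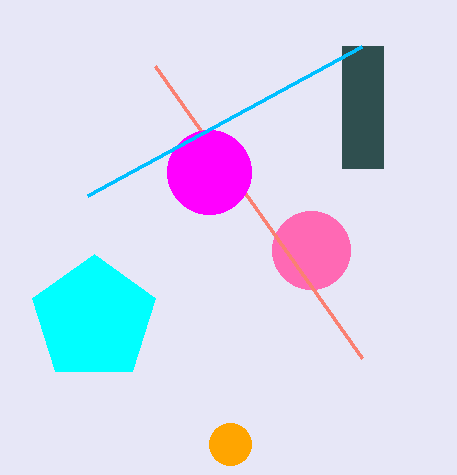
p_1 = 342, q_1 = 46, s_1 = 383, t_1 = 168, a_2 = 311, b_2 = 250, c_2 = 39, s_3 = 362, a_4 = 209, b_4 = 172, c_4 = 42, t_5 = 46, a_6 = 230, b_6 = 444, c_6 = 21, a_7 = 94, b_7 = 319, c_7 = 65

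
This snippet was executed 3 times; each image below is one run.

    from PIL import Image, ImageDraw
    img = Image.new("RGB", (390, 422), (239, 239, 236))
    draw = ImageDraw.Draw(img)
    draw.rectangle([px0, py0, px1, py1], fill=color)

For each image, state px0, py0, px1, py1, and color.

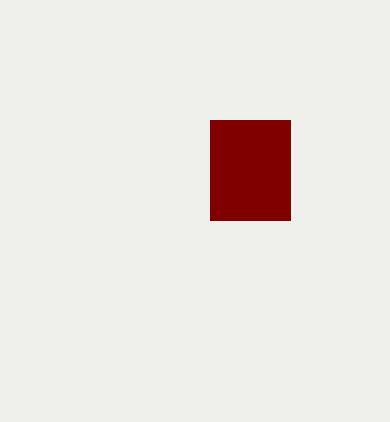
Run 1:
px0 = 210, py0 = 120, px1 = 290, py1 = 220, color = 'maroon'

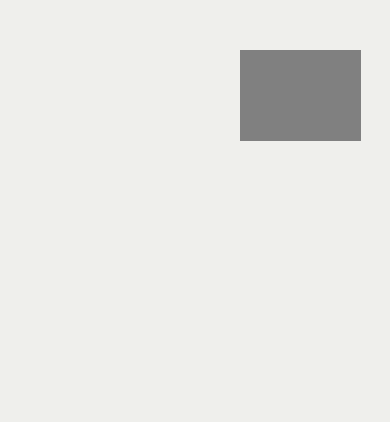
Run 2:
px0 = 240; py0 = 50; px1 = 360; py1 = 140; color = 'gray'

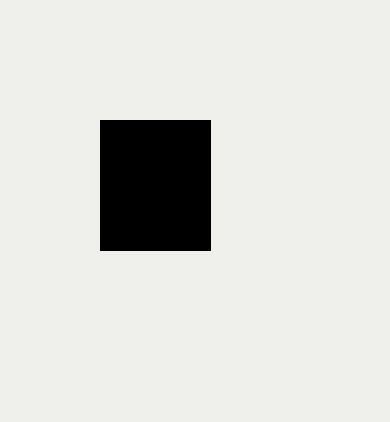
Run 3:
px0 = 100
py0 = 120
px1 = 210
py1 = 250
color = 'black'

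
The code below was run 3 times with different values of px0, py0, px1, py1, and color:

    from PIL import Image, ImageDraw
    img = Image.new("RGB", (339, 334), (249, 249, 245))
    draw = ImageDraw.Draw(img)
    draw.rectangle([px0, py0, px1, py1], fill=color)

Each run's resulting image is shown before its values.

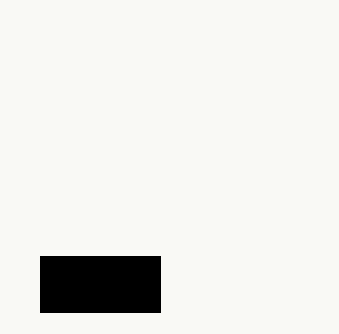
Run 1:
px0 = 40, py0 = 256, px1 = 160, py1 = 312, color = 'black'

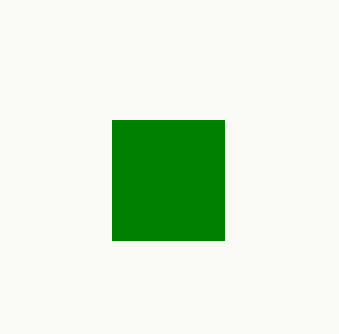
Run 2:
px0 = 112
py0 = 120
px1 = 224
py1 = 240
color = 'green'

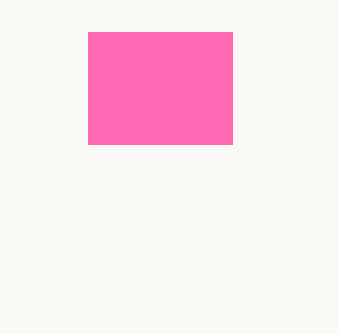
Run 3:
px0 = 88
py0 = 32
px1 = 232
py1 = 144
color = 'hotpink'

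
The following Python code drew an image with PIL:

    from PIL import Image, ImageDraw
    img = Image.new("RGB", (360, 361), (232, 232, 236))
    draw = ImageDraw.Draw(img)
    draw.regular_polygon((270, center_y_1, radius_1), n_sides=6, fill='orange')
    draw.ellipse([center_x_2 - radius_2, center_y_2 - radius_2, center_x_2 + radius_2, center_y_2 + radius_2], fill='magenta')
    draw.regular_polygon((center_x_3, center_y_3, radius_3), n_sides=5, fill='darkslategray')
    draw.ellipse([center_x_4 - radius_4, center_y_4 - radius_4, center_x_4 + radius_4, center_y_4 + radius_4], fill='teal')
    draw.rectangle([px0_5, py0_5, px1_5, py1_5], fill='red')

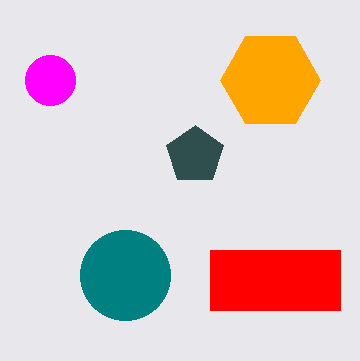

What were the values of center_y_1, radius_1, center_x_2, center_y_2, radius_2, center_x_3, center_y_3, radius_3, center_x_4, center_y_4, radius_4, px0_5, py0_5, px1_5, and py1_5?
center_y_1 = 80, radius_1 = 50, center_x_2 = 50, center_y_2 = 80, radius_2 = 25, center_x_3 = 195, center_y_3 = 155, radius_3 = 30, center_x_4 = 125, center_y_4 = 275, radius_4 = 45, px0_5 = 210, py0_5 = 250, px1_5 = 340, py1_5 = 310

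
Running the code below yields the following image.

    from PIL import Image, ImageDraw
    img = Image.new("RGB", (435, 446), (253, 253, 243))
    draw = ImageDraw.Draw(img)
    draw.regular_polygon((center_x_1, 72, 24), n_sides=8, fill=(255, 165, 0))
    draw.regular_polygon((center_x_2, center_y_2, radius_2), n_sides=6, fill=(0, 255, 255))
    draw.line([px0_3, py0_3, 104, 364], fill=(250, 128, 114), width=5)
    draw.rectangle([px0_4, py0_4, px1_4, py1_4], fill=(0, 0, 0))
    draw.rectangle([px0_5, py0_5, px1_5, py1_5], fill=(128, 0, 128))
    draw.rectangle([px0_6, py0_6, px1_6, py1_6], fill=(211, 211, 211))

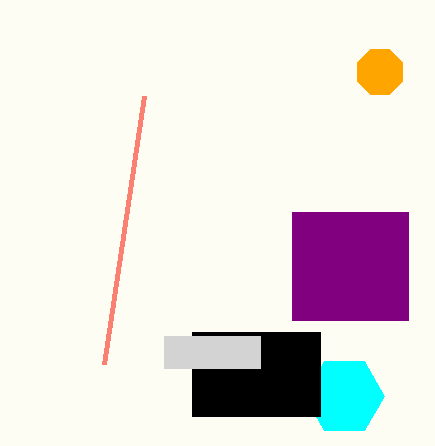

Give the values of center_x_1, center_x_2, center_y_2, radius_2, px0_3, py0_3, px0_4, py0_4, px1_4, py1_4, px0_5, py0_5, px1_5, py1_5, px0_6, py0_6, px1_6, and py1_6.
center_x_1 = 380, center_x_2 = 344, center_y_2 = 396, radius_2 = 40, px0_3 = 144, py0_3 = 96, px0_4 = 192, py0_4 = 332, px1_4 = 320, py1_4 = 416, px0_5 = 292, py0_5 = 212, px1_5 = 408, py1_5 = 320, px0_6 = 164, py0_6 = 336, px1_6 = 260, py1_6 = 368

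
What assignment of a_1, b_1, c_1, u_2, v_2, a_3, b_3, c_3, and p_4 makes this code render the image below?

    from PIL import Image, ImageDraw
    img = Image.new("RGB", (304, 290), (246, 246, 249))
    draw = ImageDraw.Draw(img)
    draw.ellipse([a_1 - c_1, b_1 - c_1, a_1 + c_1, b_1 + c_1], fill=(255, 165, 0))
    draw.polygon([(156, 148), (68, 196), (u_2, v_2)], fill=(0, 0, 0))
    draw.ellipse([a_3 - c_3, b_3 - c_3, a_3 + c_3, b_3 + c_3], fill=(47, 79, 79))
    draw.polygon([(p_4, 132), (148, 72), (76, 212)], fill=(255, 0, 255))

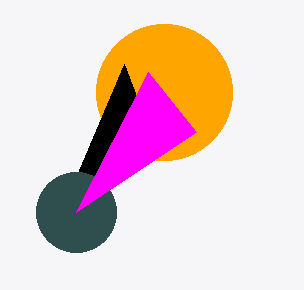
a_1 = 164, b_1 = 92, c_1 = 68, u_2 = 124, v_2 = 64, a_3 = 76, b_3 = 212, c_3 = 40, p_4 = 196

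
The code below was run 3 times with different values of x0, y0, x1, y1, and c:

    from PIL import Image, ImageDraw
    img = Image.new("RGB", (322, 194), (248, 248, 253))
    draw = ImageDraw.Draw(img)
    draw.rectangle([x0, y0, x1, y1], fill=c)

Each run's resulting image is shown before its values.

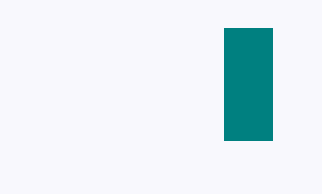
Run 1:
x0 = 224, y0 = 28, x1 = 272, y1 = 140, c = 'teal'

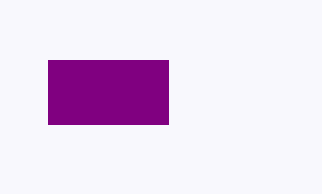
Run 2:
x0 = 48, y0 = 60, x1 = 168, y1 = 124, c = 'purple'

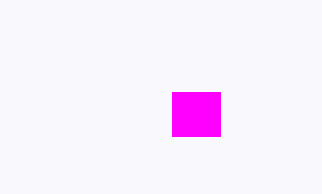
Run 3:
x0 = 172
y0 = 92
x1 = 220
y1 = 136
c = 'magenta'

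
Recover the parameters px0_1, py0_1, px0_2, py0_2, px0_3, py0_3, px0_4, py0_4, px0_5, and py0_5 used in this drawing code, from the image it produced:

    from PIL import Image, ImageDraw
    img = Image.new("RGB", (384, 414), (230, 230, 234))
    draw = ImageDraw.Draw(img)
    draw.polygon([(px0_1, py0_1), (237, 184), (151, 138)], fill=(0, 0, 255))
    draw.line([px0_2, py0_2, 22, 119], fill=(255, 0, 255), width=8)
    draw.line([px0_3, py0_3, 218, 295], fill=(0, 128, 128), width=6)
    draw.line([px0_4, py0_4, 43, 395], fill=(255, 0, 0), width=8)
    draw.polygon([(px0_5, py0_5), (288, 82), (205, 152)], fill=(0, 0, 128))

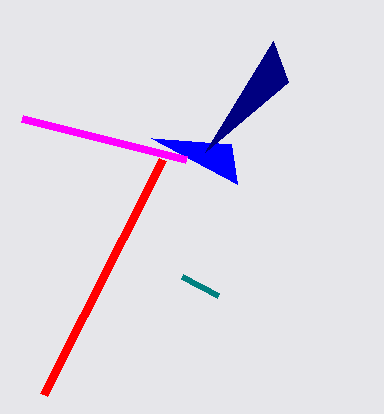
px0_1 = 231; py0_1 = 144; px0_2 = 186; py0_2 = 160; px0_3 = 182; py0_3 = 276; px0_4 = 162; py0_4 = 160; px0_5 = 273; py0_5 = 41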